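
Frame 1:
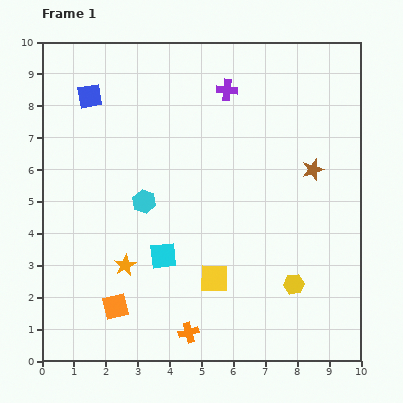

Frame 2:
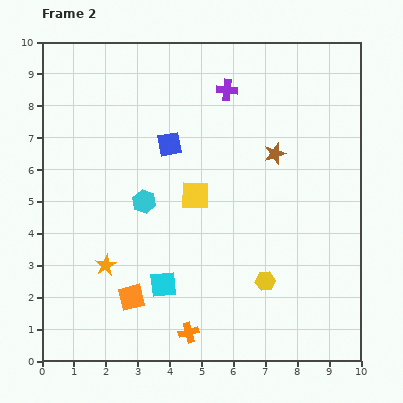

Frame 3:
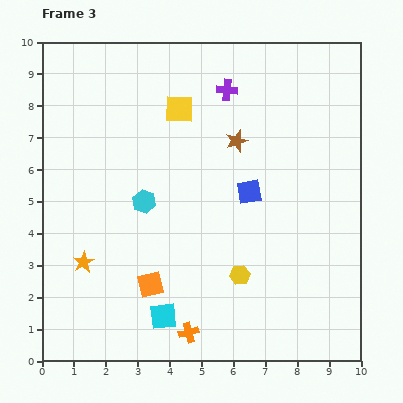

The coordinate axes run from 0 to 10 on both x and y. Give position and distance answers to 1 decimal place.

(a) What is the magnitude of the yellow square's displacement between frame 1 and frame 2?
2.7

The yellow square moved from (5.4, 2.6) to (4.8, 5.2), a distance of √(0.6² + 2.6²) ≈ 2.7.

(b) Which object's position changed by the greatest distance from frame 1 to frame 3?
the blue square

(moved 5.8; next 5.4)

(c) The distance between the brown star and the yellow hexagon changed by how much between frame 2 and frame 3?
+0.2

Distance in frame 2: 4.0. Distance in frame 3: 4.2.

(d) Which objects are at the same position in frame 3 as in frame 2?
the purple cross, the cyan hexagon, the orange cross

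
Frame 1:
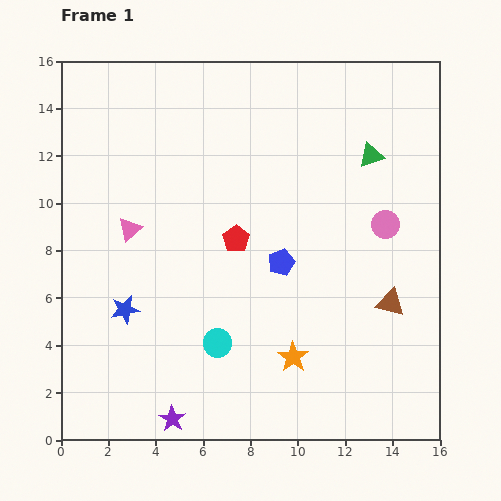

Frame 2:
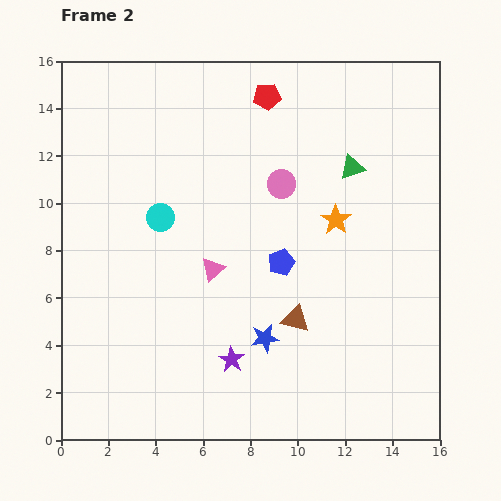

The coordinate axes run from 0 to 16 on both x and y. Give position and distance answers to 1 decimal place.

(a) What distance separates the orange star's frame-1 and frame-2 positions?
6.1

The orange star moved from (9.8, 3.5) to (11.6, 9.3), a distance of √(1.8² + 5.8²) ≈ 6.1.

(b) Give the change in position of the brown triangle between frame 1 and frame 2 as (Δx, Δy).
(-4.0, -0.7)

The brown triangle was at (13.9, 5.8) in frame 1 and (9.9, 5.1) in frame 2.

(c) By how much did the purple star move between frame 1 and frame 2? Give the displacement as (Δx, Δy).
(2.5, 2.5)

The purple star was at (4.7, 0.9) in frame 1 and (7.2, 3.4) in frame 2.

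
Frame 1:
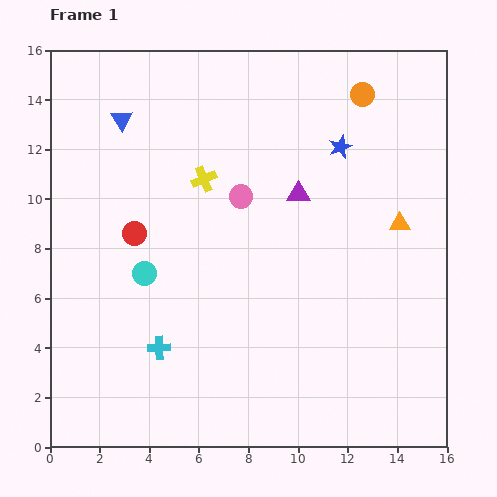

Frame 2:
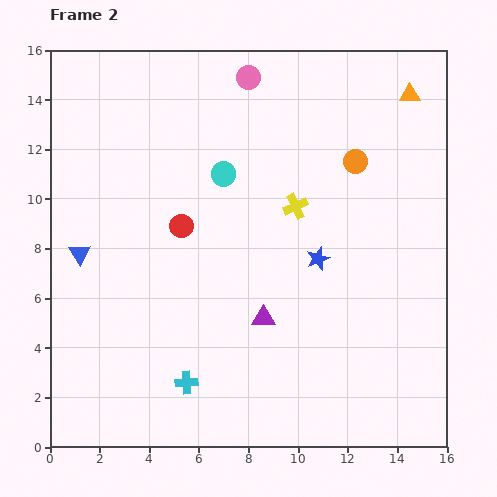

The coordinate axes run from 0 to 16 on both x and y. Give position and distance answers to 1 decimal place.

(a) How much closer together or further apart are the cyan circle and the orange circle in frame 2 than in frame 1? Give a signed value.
-6.1

Distance in frame 1: 11.4. Distance in frame 2: 5.3.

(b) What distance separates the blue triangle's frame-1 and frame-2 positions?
5.7

The blue triangle moved from (2.9, 13.2) to (1.2, 7.8), a distance of √(1.7² + 5.4²) ≈ 5.7.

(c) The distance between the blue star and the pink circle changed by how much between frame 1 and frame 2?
+3.3

Distance in frame 1: 4.5. Distance in frame 2: 7.8.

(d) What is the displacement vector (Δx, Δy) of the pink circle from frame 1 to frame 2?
(0.3, 4.8)

The pink circle was at (7.7, 10.1) in frame 1 and (8.0, 14.9) in frame 2.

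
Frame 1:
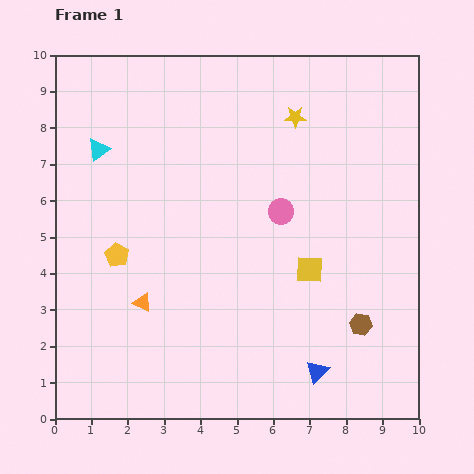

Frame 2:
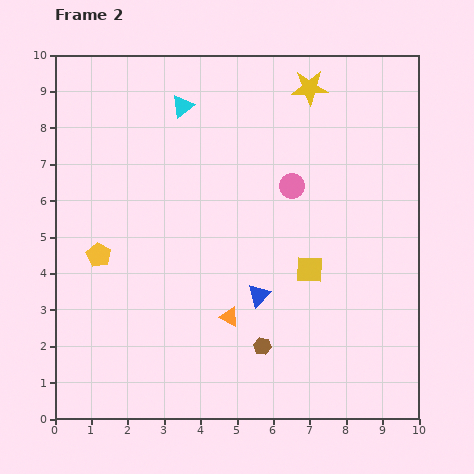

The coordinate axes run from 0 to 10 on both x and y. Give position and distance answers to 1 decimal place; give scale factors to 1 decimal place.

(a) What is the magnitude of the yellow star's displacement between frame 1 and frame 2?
0.9

The yellow star moved from (6.6, 8.3) to (7.0, 9.1), a distance of √(0.4² + 0.8²) ≈ 0.9.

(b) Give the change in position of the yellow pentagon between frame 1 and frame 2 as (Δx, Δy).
(-0.5, 0.0)

The yellow pentagon was at (1.7, 4.5) in frame 1 and (1.2, 4.5) in frame 2.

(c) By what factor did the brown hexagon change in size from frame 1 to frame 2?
0.8×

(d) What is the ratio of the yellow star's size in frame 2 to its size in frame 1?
1.7×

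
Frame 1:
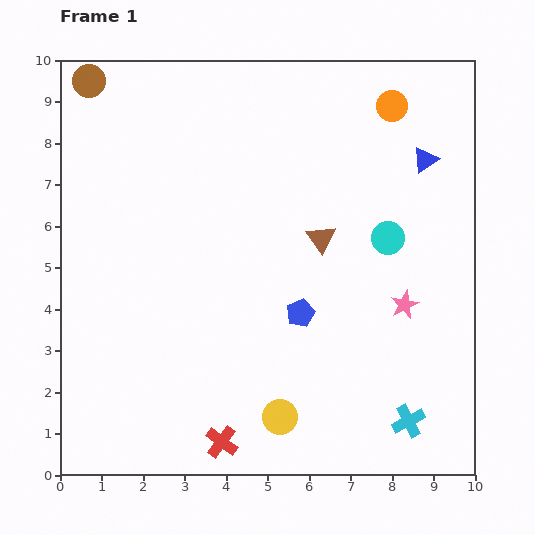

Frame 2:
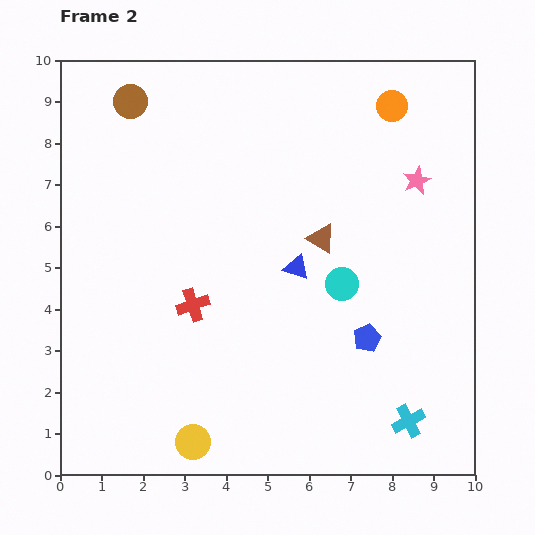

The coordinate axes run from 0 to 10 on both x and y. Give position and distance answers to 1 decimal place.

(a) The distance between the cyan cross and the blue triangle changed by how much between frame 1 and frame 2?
-1.7

Distance in frame 1: 6.3. Distance in frame 2: 4.6.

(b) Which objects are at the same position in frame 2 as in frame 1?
the cyan cross, the brown triangle, the orange circle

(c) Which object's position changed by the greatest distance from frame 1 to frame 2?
the blue triangle

(moved 4.0; next 3.4)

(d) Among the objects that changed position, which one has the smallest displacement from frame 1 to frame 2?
the brown circle

(moved 1.1)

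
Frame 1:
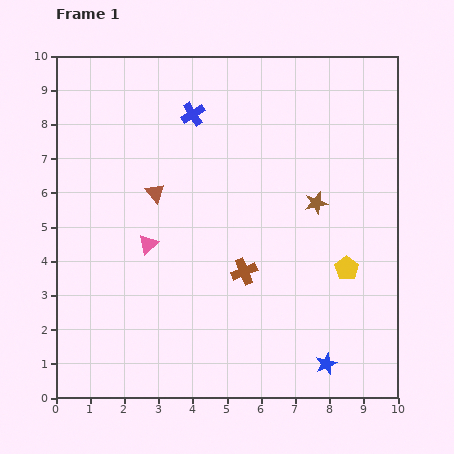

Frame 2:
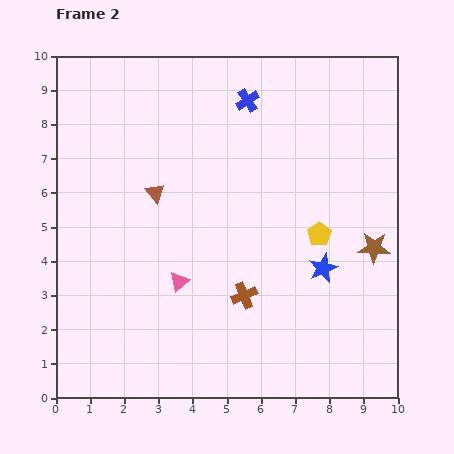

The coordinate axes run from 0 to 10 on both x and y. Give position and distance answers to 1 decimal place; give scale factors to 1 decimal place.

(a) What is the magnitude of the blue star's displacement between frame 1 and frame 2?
2.8

The blue star moved from (7.9, 1.0) to (7.8, 3.8), a distance of √(0.1² + 2.8²) ≈ 2.8.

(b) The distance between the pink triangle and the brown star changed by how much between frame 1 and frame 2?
+0.8

Distance in frame 1: 5.0. Distance in frame 2: 5.8.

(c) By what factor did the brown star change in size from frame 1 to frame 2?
1.4×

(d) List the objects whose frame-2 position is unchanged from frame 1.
the brown triangle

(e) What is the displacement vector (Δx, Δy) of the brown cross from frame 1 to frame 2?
(0.0, -0.7)

The brown cross was at (5.5, 3.7) in frame 1 and (5.5, 3.0) in frame 2.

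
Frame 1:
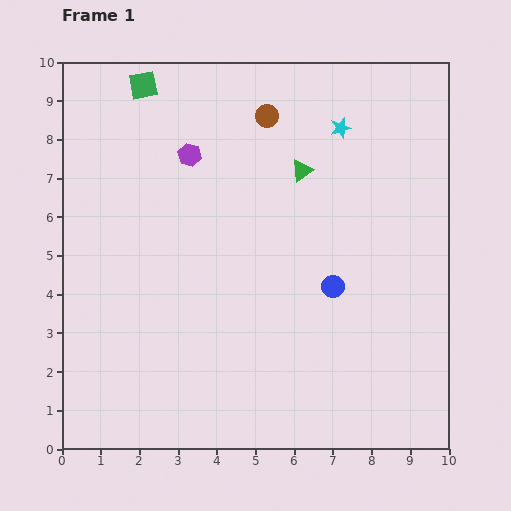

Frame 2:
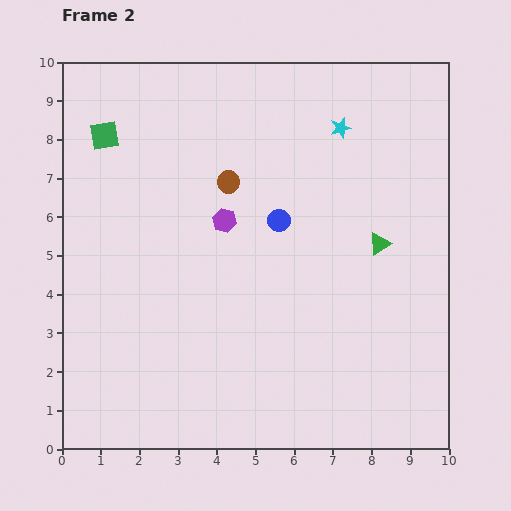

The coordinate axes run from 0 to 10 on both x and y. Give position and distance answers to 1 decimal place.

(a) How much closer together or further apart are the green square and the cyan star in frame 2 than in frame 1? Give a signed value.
+0.9

Distance in frame 1: 5.2. Distance in frame 2: 6.1.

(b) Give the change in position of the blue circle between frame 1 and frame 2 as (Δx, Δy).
(-1.4, 1.7)

The blue circle was at (7.0, 4.2) in frame 1 and (5.6, 5.9) in frame 2.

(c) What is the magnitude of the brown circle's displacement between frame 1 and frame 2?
2.0

The brown circle moved from (5.3, 8.6) to (4.3, 6.9), a distance of √(1.0² + 1.7²) ≈ 2.0.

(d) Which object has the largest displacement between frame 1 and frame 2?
the green triangle

(moved 2.8; next 2.2)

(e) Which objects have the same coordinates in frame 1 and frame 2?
the cyan star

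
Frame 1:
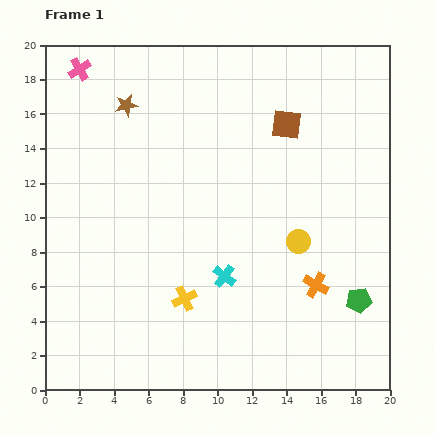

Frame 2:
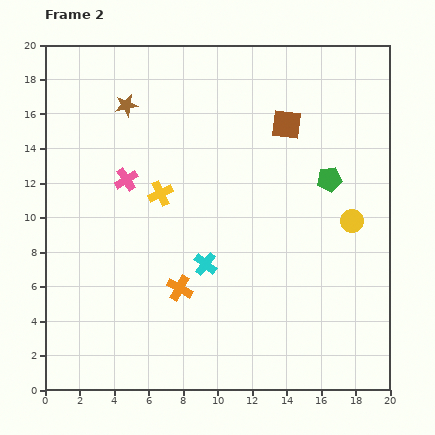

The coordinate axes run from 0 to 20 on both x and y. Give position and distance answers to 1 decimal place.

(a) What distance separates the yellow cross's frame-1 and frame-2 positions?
6.3

The yellow cross moved from (8.1, 5.3) to (6.7, 11.4), a distance of √(1.4² + 6.1²) ≈ 6.3.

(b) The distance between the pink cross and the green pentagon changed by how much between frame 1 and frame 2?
-9.2

Distance in frame 1: 21.0. Distance in frame 2: 11.8.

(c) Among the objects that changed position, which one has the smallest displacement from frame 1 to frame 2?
the cyan cross

(moved 1.3)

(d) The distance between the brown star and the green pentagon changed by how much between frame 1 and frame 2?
-5.0

Distance in frame 1: 17.6. Distance in frame 2: 12.6.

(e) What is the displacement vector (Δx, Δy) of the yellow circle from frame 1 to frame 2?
(3.1, 1.2)

The yellow circle was at (14.7, 8.6) in frame 1 and (17.8, 9.8) in frame 2.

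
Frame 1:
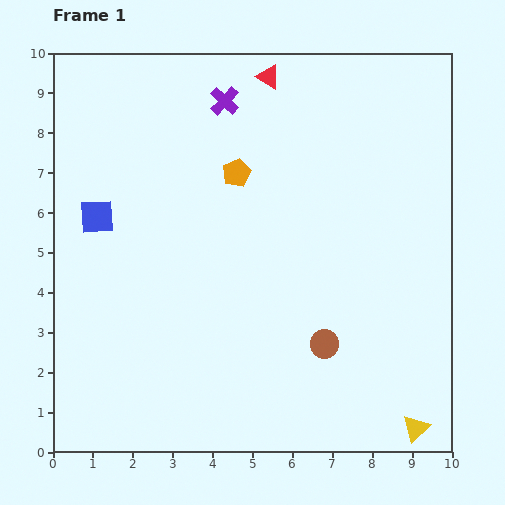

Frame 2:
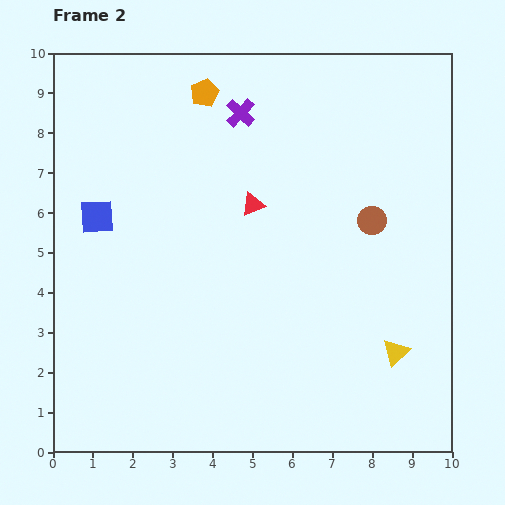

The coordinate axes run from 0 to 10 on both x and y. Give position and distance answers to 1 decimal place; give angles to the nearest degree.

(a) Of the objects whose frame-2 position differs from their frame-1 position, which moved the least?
the purple cross

(moved 0.5)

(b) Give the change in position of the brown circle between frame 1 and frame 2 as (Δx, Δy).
(1.2, 3.1)

The brown circle was at (6.8, 2.7) in frame 1 and (8.0, 5.8) in frame 2.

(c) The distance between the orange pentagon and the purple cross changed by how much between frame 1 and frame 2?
-0.8

Distance in frame 1: 1.8. Distance in frame 2: 1.0.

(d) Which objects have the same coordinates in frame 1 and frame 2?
the blue square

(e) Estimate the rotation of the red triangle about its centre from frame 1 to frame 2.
53° counter-clockwise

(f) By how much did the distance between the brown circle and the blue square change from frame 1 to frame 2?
+0.4

Distance in frame 1: 6.5. Distance in frame 2: 6.9.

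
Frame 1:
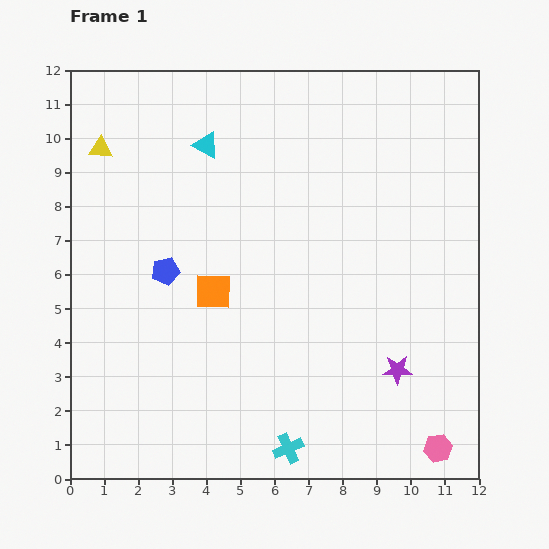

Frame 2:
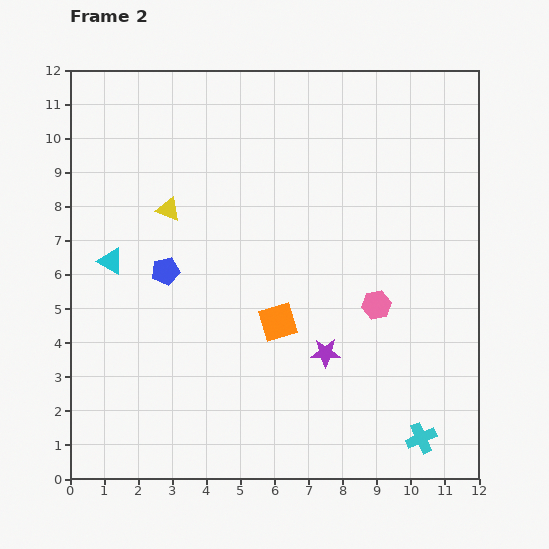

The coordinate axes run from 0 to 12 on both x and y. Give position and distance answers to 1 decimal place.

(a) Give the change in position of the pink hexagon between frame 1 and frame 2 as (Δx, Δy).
(-1.8, 4.2)

The pink hexagon was at (10.8, 0.9) in frame 1 and (9.0, 5.1) in frame 2.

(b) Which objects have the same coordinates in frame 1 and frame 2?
the blue pentagon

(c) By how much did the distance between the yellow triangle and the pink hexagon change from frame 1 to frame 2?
-6.5

Distance in frame 1: 13.2. Distance in frame 2: 6.7.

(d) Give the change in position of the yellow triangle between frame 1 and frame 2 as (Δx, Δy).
(2.0, -1.8)

The yellow triangle was at (0.9, 9.7) in frame 1 and (2.9, 7.9) in frame 2.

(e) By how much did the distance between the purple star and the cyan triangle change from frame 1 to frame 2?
-1.8

Distance in frame 1: 8.7. Distance in frame 2: 6.9.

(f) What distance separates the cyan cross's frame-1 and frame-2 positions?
3.9

The cyan cross moved from (6.4, 0.9) to (10.3, 1.2), a distance of √(3.9² + 0.3²) ≈ 3.9.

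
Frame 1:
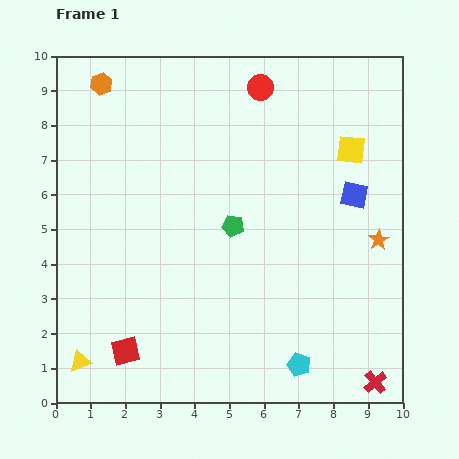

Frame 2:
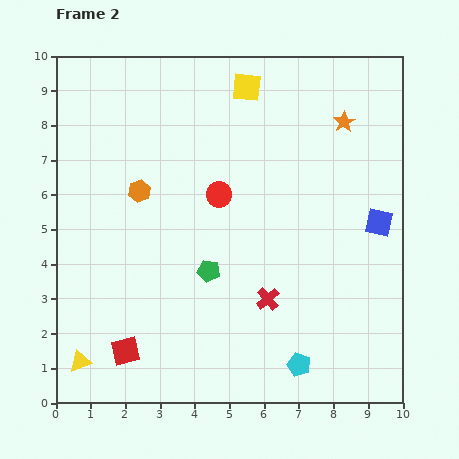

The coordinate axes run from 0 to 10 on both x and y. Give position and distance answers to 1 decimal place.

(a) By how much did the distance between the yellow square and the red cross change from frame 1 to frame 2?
-0.6

Distance in frame 1: 6.7. Distance in frame 2: 6.1.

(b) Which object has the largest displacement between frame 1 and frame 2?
the red cross

(moved 3.9; next 3.5)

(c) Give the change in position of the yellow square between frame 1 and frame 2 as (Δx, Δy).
(-3.0, 1.8)

The yellow square was at (8.5, 7.3) in frame 1 and (5.5, 9.1) in frame 2.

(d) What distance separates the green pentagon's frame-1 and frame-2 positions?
1.5

The green pentagon moved from (5.1, 5.1) to (4.4, 3.8), a distance of √(0.7² + 1.3²) ≈ 1.5.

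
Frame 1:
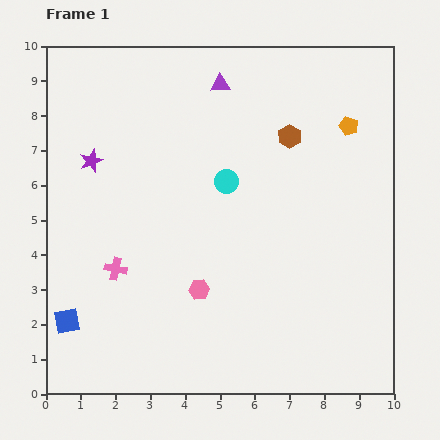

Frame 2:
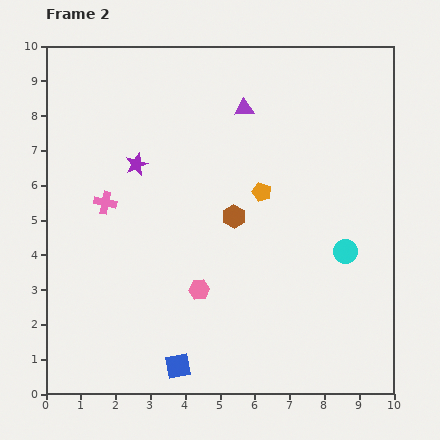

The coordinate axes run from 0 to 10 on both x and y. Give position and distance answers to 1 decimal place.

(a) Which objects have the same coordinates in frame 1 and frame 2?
the pink hexagon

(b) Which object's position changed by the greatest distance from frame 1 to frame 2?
the cyan circle

(moved 3.9; next 3.5)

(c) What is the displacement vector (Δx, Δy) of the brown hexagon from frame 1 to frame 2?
(-1.6, -2.3)

The brown hexagon was at (7.0, 7.4) in frame 1 and (5.4, 5.1) in frame 2.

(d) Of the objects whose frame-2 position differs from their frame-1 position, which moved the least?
the purple triangle

(moved 1.0)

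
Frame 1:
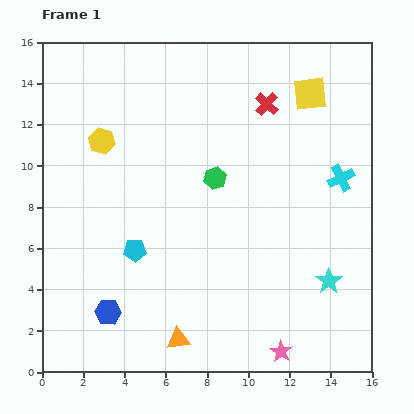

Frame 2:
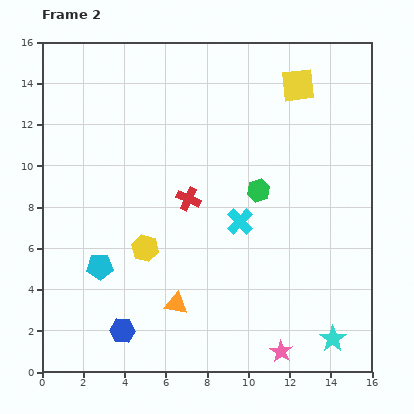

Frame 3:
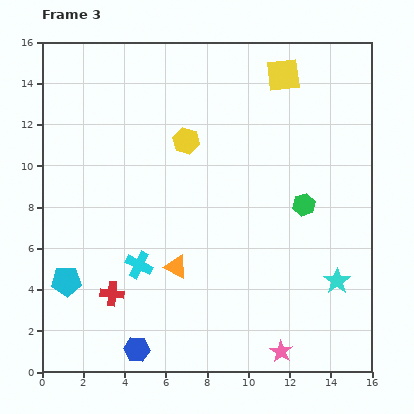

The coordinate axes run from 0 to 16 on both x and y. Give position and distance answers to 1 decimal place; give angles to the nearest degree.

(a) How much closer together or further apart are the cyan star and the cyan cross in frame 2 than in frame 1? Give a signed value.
+2.3

Distance in frame 1: 5.0. Distance in frame 2: 7.3.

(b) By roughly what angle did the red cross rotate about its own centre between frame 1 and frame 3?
37° counter-clockwise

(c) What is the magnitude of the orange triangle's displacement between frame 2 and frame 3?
1.8

The orange triangle moved from (6.5, 3.3) to (6.5, 5.1), a distance of √(0.0² + 1.8²) ≈ 1.8.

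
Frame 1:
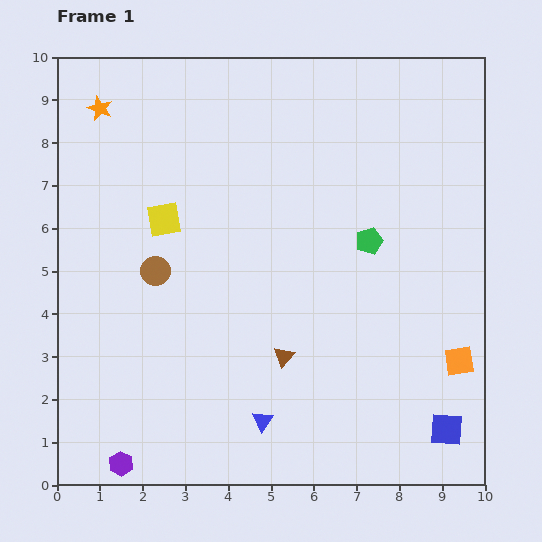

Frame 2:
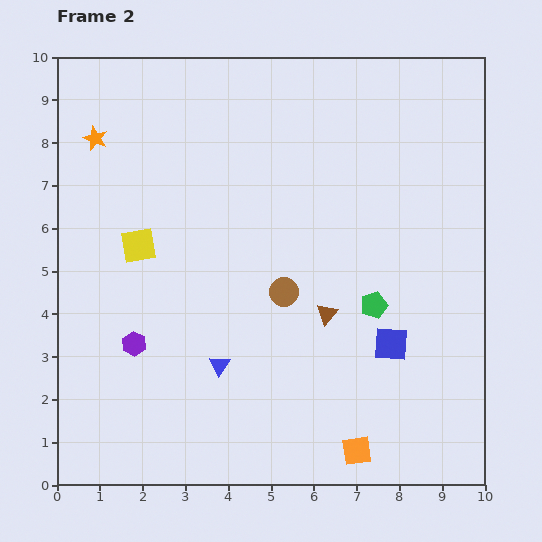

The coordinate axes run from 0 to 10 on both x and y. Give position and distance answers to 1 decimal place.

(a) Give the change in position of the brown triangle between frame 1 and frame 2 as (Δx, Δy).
(1.0, 1.0)

The brown triangle was at (5.3, 3.0) in frame 1 and (6.3, 4.0) in frame 2.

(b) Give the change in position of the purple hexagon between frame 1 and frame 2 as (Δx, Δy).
(0.3, 2.8)

The purple hexagon was at (1.5, 0.5) in frame 1 and (1.8, 3.3) in frame 2.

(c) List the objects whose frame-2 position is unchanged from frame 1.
none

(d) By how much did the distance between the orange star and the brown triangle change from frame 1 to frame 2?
-0.4

Distance in frame 1: 7.2. Distance in frame 2: 6.8.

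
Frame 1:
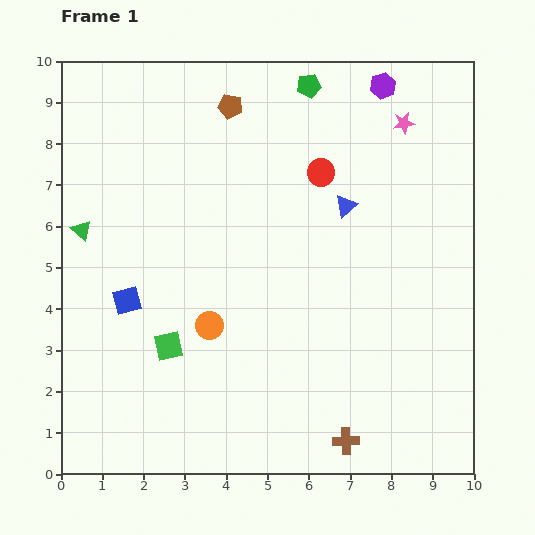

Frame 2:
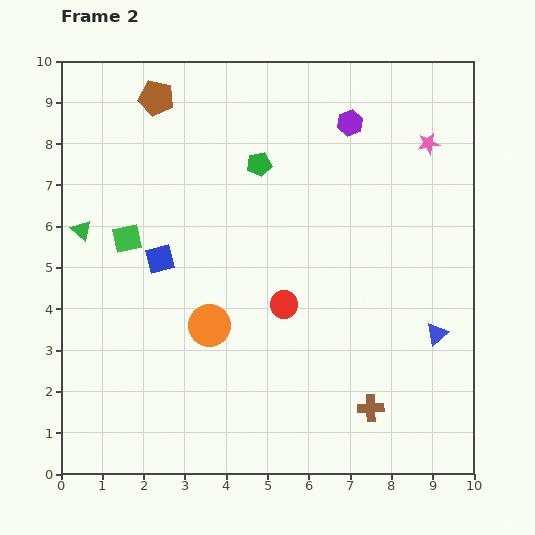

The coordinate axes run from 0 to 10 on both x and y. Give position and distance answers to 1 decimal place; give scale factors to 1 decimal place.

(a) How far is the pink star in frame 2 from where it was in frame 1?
0.8

The pink star moved from (8.3, 8.5) to (8.9, 8.0), a distance of √(0.6² + 0.5²) ≈ 0.8.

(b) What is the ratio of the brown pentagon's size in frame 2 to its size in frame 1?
1.4×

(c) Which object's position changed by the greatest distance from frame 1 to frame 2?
the blue triangle

(moved 3.8; next 3.3)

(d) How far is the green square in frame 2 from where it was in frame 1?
2.8

The green square moved from (2.6, 3.1) to (1.6, 5.7), a distance of √(1.0² + 2.6²) ≈ 2.8.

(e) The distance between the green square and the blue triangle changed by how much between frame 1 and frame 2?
+2.3

Distance in frame 1: 5.5. Distance in frame 2: 7.8.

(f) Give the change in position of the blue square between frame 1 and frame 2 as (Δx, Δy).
(0.8, 1.0)

The blue square was at (1.6, 4.2) in frame 1 and (2.4, 5.2) in frame 2.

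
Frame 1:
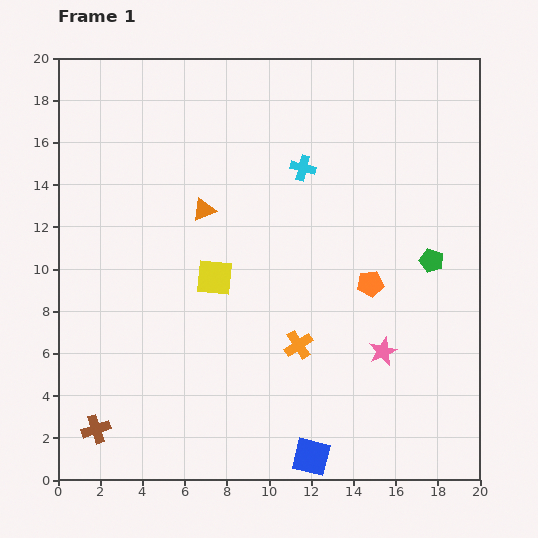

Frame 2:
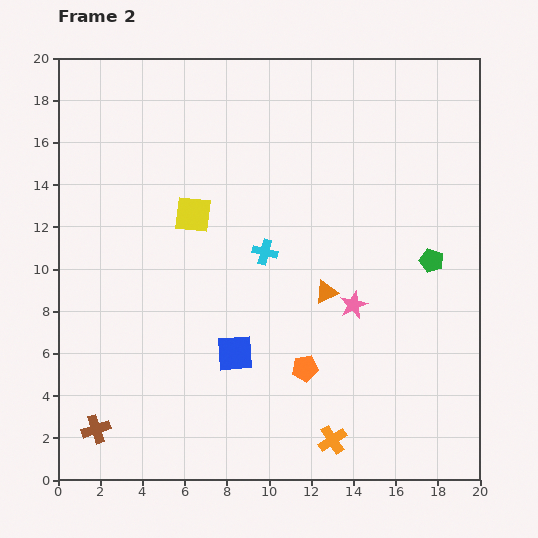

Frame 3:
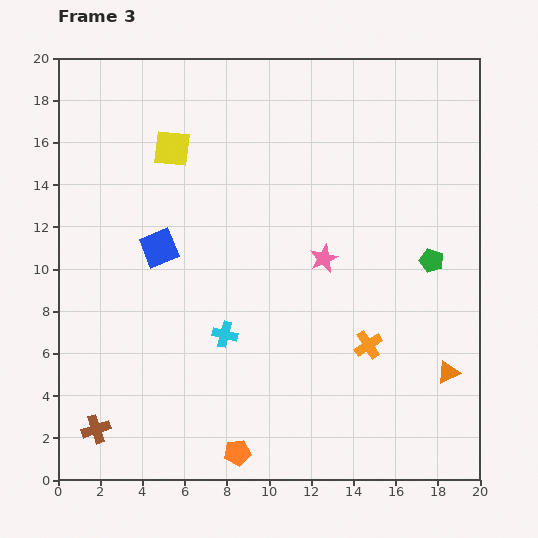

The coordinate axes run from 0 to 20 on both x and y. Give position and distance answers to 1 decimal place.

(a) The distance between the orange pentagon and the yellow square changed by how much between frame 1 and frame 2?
+1.6

Distance in frame 1: 7.4. Distance in frame 2: 9.0.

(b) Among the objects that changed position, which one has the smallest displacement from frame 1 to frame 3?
the orange cross

(moved 3.3)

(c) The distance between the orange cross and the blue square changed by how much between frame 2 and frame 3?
+4.7

Distance in frame 2: 6.2. Distance in frame 3: 10.9.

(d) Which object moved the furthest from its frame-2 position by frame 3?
the orange triangle

(moved 6.9; next 6.2)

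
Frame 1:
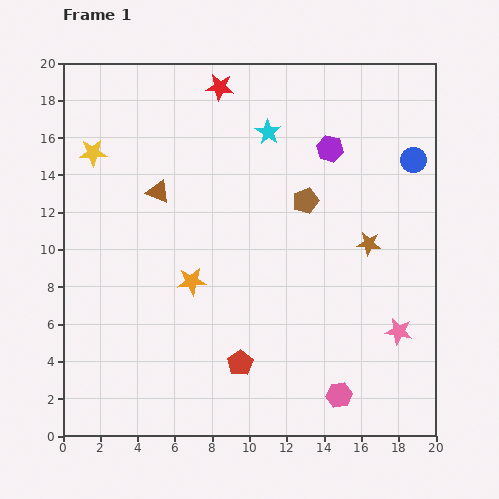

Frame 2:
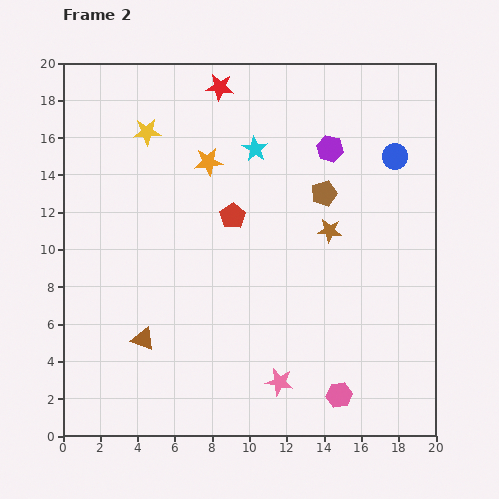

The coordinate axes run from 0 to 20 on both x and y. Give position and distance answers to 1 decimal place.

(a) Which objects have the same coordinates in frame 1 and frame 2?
the pink hexagon, the red star, the purple hexagon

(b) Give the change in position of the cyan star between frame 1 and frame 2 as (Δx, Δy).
(-0.7, -0.9)

The cyan star was at (11.0, 16.3) in frame 1 and (10.3, 15.4) in frame 2.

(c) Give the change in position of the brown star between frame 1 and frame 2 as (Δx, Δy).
(-2.1, 0.7)

The brown star was at (16.4, 10.3) in frame 1 and (14.3, 11.0) in frame 2.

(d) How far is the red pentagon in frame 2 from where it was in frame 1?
7.9

The red pentagon moved from (9.5, 3.9) to (9.1, 11.8), a distance of √(0.4² + 7.9²) ≈ 7.9.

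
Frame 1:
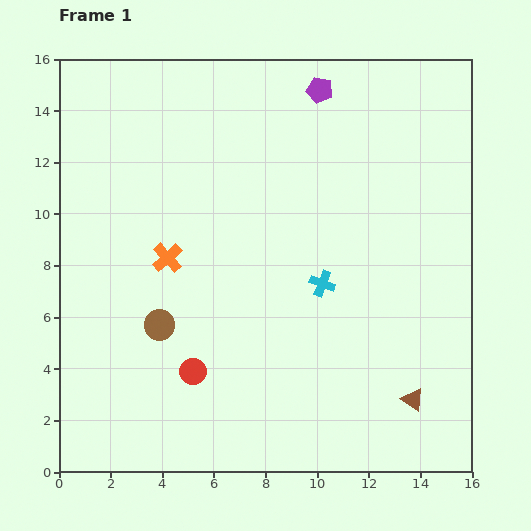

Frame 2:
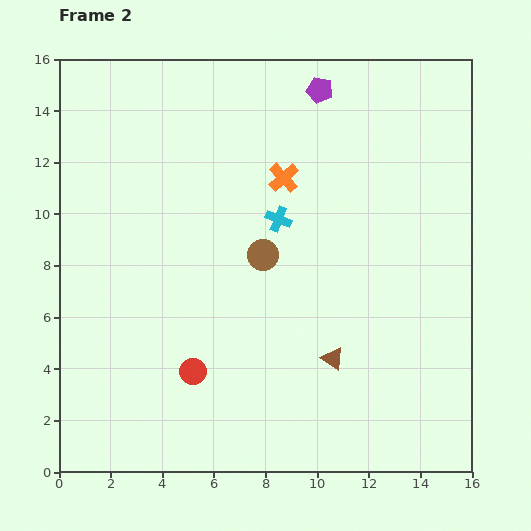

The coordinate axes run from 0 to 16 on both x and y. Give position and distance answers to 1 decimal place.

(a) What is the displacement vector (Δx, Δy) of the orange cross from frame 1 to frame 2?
(4.5, 3.1)

The orange cross was at (4.2, 8.3) in frame 1 and (8.7, 11.4) in frame 2.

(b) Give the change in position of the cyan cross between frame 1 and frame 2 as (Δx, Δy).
(-1.7, 2.5)

The cyan cross was at (10.2, 7.3) in frame 1 and (8.5, 9.8) in frame 2.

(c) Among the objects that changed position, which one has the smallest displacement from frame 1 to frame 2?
the cyan cross

(moved 3.0)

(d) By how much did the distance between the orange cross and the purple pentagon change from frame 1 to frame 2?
-5.1

Distance in frame 1: 8.8. Distance in frame 2: 3.7.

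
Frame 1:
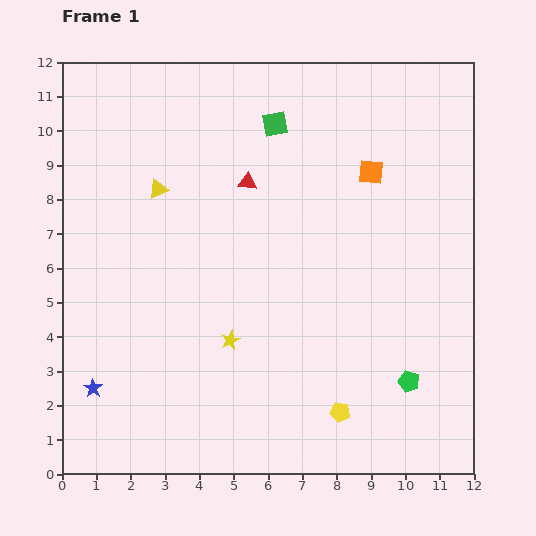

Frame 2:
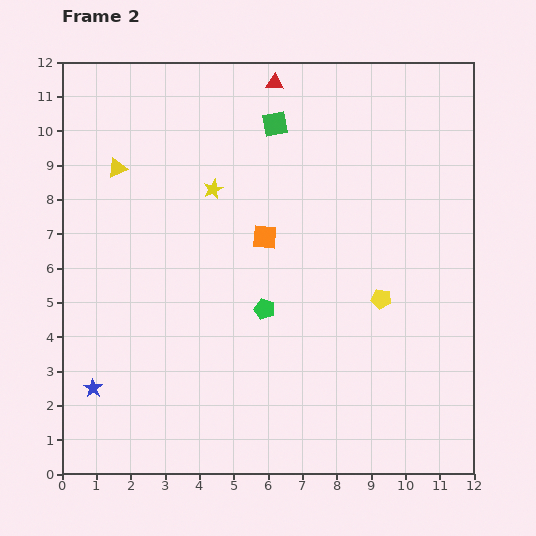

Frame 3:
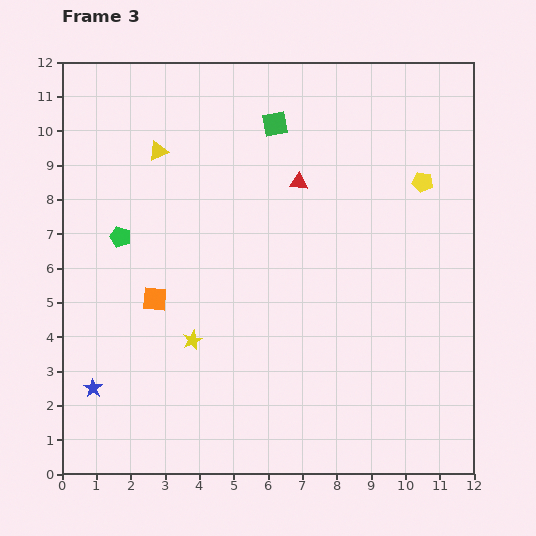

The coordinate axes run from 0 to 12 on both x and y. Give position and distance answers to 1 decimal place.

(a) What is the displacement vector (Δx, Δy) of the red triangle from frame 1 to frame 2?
(0.8, 2.9)

The red triangle was at (5.4, 8.5) in frame 1 and (6.2, 11.4) in frame 2.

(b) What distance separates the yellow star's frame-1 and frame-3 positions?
1.1

The yellow star moved from (4.9, 3.9) to (3.8, 3.9), a distance of √(1.1² + 0.0²) ≈ 1.1.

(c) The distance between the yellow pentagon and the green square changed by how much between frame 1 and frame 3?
-4.0

Distance in frame 1: 8.6. Distance in frame 3: 4.6.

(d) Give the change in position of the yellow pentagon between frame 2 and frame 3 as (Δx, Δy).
(1.2, 3.4)

The yellow pentagon was at (9.3, 5.1) in frame 2 and (10.5, 8.5) in frame 3.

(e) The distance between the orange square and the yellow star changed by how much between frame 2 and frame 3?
-0.5

Distance in frame 2: 2.1. Distance in frame 3: 1.6.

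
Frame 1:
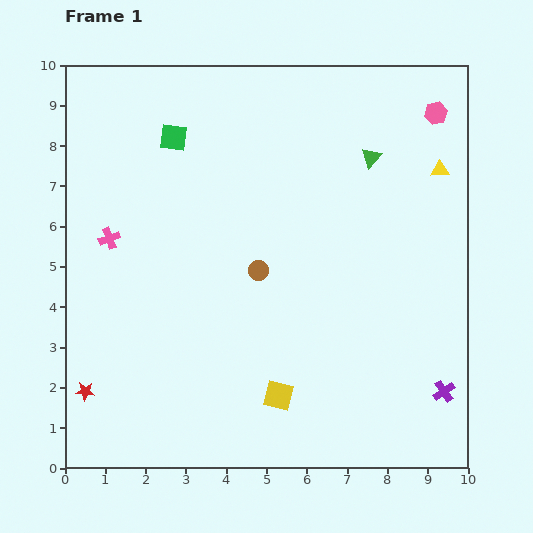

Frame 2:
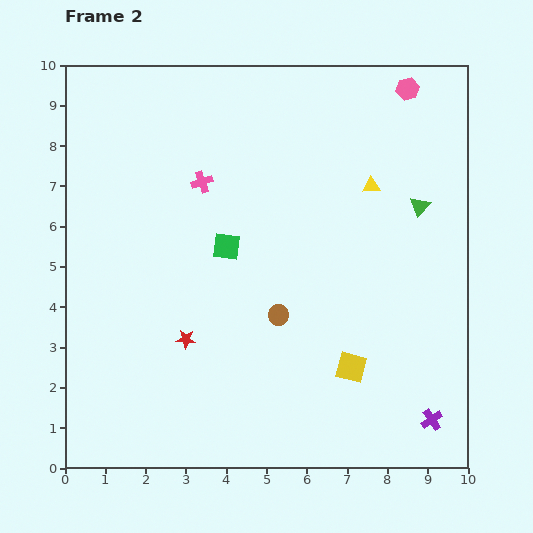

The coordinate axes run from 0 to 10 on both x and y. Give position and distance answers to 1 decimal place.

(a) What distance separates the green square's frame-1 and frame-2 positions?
3.0

The green square moved from (2.7, 8.2) to (4.0, 5.5), a distance of √(1.3² + 2.7²) ≈ 3.0.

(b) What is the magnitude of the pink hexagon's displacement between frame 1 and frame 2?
0.9

The pink hexagon moved from (9.2, 8.8) to (8.5, 9.4), a distance of √(0.7² + 0.6²) ≈ 0.9.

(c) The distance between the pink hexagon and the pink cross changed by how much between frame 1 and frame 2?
-3.1

Distance in frame 1: 8.7. Distance in frame 2: 5.6.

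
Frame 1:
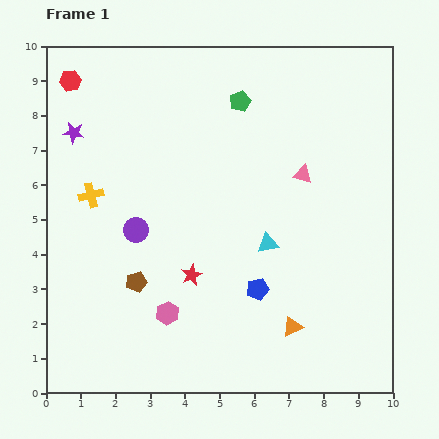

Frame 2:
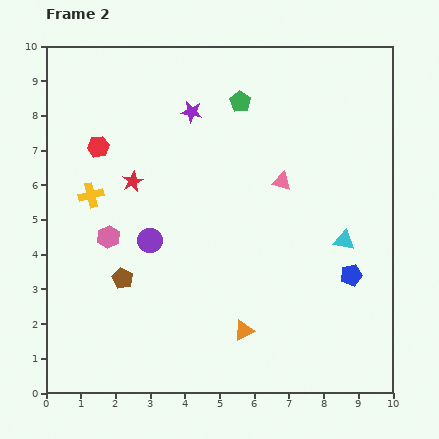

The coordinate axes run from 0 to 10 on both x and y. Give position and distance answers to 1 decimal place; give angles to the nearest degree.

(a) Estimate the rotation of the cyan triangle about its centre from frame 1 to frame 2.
22° clockwise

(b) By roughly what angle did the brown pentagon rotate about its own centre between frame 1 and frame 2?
30° counter-clockwise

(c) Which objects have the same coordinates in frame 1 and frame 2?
the green pentagon, the yellow cross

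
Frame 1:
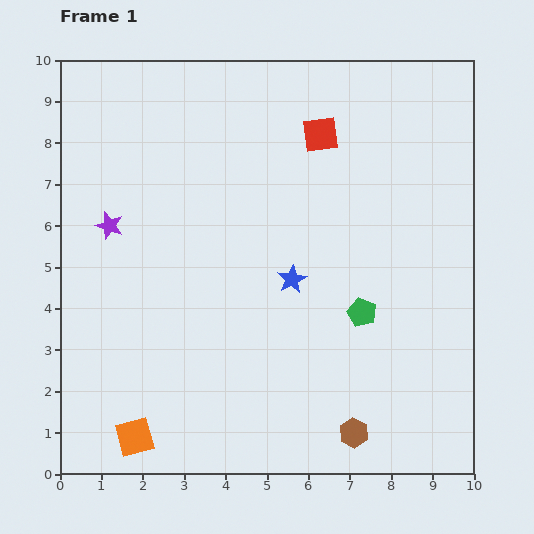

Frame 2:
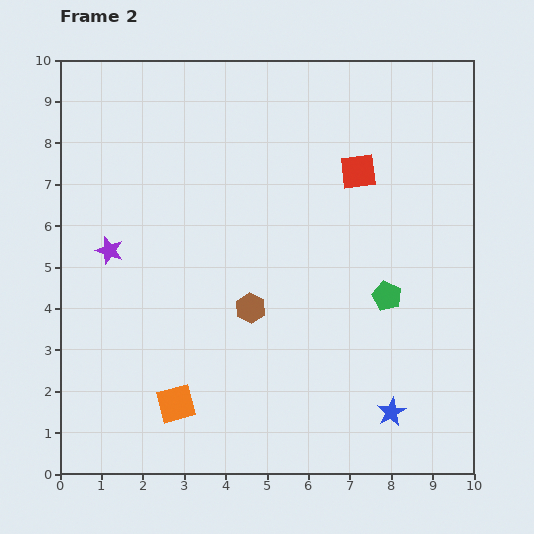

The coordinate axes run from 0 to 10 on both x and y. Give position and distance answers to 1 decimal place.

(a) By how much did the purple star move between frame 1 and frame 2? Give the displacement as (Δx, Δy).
(0.0, -0.6)

The purple star was at (1.2, 6.0) in frame 1 and (1.2, 5.4) in frame 2.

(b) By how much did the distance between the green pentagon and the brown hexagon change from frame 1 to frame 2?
+0.4

Distance in frame 1: 2.9. Distance in frame 2: 3.3.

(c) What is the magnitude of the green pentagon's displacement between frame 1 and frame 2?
0.7

The green pentagon moved from (7.3, 3.9) to (7.9, 4.3), a distance of √(0.6² + 0.4²) ≈ 0.7.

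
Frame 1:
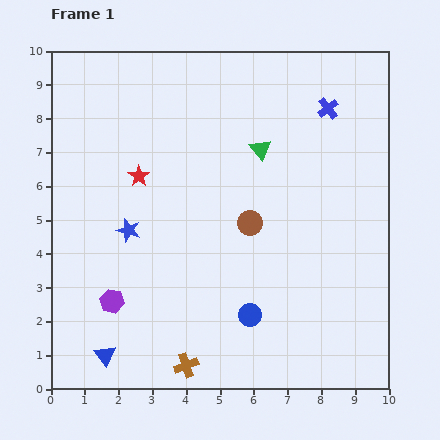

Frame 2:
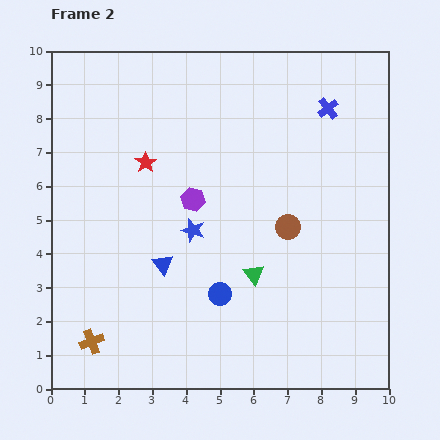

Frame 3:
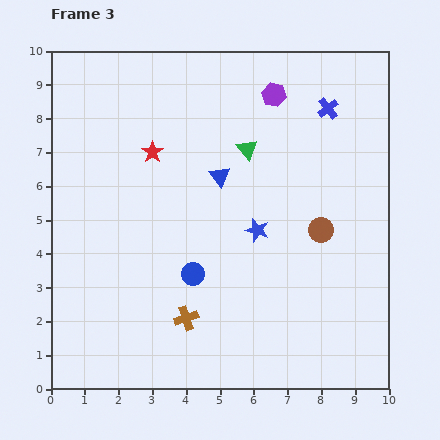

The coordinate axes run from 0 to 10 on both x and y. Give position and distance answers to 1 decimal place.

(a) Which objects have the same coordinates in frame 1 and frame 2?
the blue cross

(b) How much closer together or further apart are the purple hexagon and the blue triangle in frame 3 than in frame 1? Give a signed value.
+1.3

Distance in frame 1: 1.6. Distance in frame 3: 2.9.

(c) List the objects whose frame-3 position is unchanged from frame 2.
the blue cross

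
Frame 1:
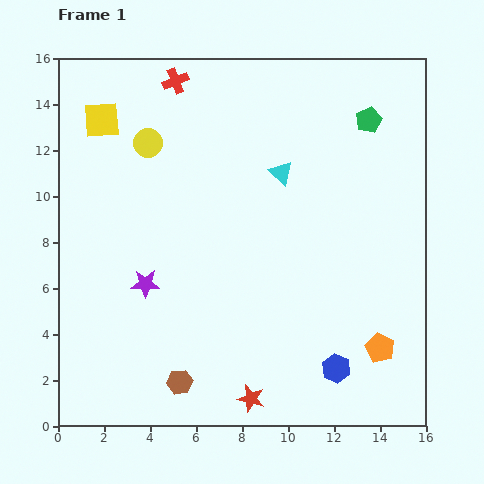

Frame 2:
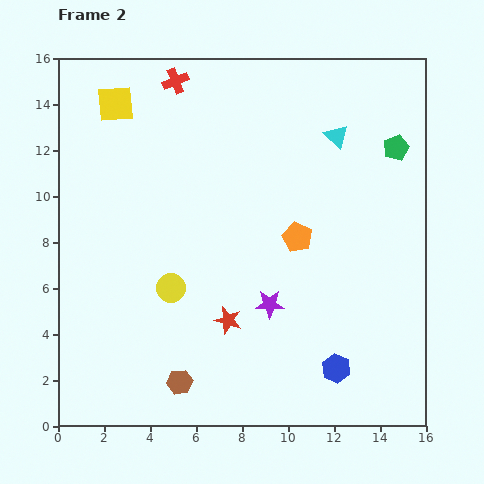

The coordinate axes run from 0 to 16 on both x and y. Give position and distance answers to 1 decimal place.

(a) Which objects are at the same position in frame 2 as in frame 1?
the red cross, the blue hexagon, the brown hexagon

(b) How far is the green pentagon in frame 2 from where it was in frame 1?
1.7

The green pentagon moved from (13.5, 13.3) to (14.7, 12.1), a distance of √(1.2² + 1.2²) ≈ 1.7.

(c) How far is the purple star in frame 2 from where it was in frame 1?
5.5

The purple star moved from (3.8, 6.2) to (9.2, 5.3), a distance of √(5.4² + 0.9²) ≈ 5.5.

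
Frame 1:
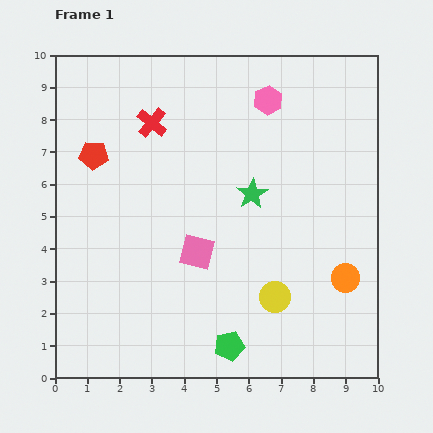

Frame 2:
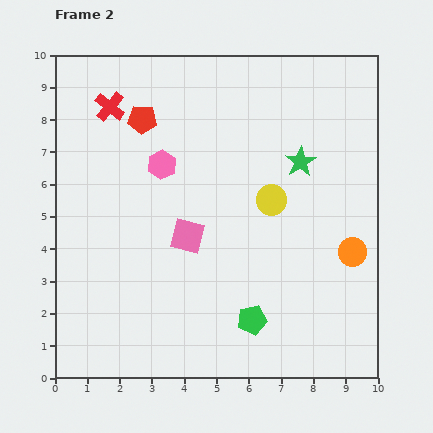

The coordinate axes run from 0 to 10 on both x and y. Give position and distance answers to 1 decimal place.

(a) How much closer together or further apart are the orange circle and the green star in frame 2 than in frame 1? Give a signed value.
-0.7

Distance in frame 1: 3.9. Distance in frame 2: 3.2.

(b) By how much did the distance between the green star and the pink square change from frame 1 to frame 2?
+1.7

Distance in frame 1: 2.5. Distance in frame 2: 4.2.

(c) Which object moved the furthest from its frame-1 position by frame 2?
the pink hexagon

(moved 3.9; next 3.0)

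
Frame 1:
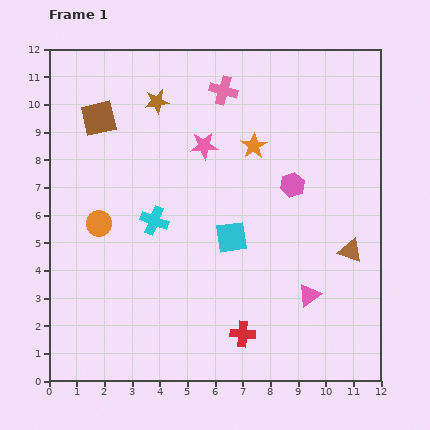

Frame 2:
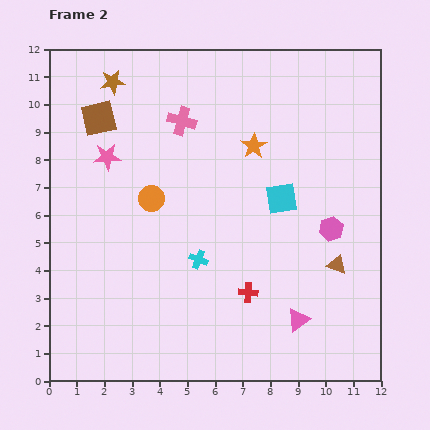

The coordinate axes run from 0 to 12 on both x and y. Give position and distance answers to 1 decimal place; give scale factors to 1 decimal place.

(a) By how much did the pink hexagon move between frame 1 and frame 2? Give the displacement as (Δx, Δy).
(1.4, -1.6)

The pink hexagon was at (8.8, 7.1) in frame 1 and (10.2, 5.5) in frame 2.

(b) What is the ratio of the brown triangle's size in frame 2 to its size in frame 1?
0.8×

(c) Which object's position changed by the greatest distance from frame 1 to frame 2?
the pink star

(moved 3.5; next 2.3)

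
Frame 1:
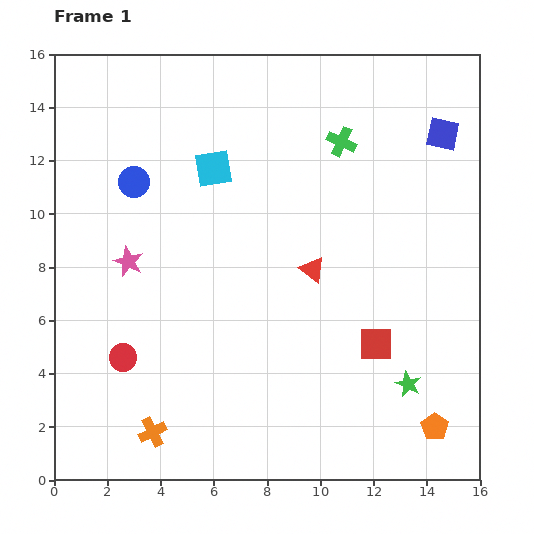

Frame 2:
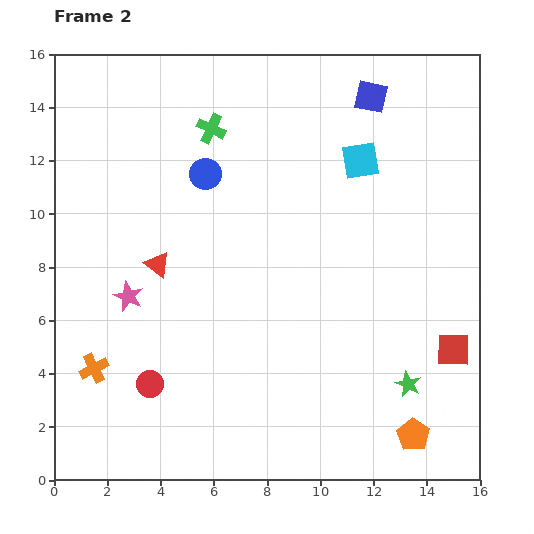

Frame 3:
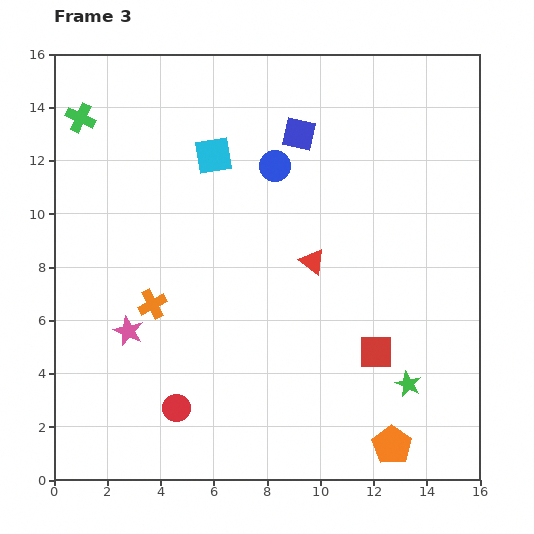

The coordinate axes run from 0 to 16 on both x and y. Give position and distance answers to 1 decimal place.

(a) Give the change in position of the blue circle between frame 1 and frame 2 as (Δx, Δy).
(2.7, 0.3)

The blue circle was at (3.0, 11.2) in frame 1 and (5.7, 11.5) in frame 2.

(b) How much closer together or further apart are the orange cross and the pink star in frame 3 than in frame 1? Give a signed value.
-5.2

Distance in frame 1: 6.5. Distance in frame 3: 1.3.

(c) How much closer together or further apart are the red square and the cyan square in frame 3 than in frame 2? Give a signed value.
+1.7

Distance in frame 2: 7.9. Distance in frame 3: 9.6.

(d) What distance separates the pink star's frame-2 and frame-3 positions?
1.3

The pink star moved from (2.8, 6.9) to (2.8, 5.6), a distance of √(0.0² + 1.3²) ≈ 1.3.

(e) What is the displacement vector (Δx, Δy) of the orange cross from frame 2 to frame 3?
(2.2, 2.4)

The orange cross was at (1.5, 4.2) in frame 2 and (3.7, 6.6) in frame 3.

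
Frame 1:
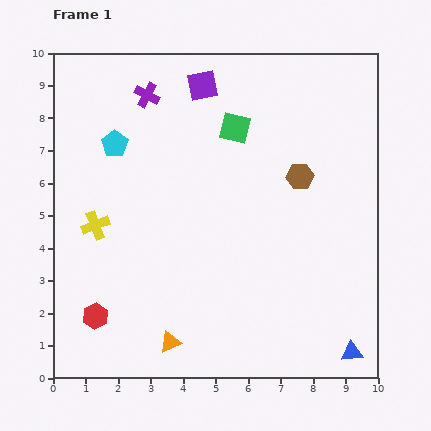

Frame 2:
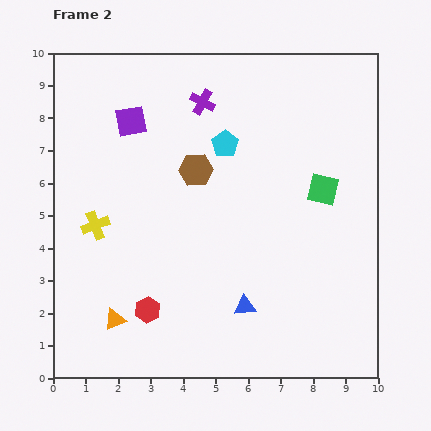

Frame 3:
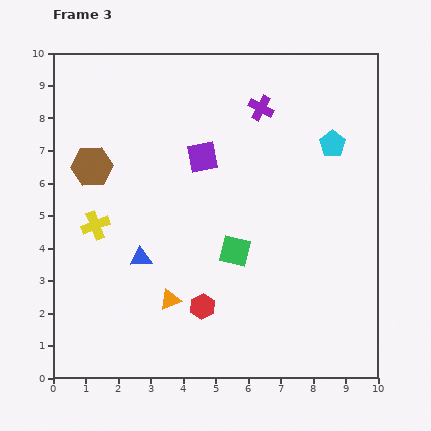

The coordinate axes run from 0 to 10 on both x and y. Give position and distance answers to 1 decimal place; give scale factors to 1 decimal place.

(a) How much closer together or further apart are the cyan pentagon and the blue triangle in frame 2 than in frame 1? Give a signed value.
-4.7

Distance in frame 1: 9.7. Distance in frame 2: 5.0.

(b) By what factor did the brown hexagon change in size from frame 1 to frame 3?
1.5×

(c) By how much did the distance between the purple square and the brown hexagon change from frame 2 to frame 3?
+0.9

Distance in frame 2: 2.5. Distance in frame 3: 3.4.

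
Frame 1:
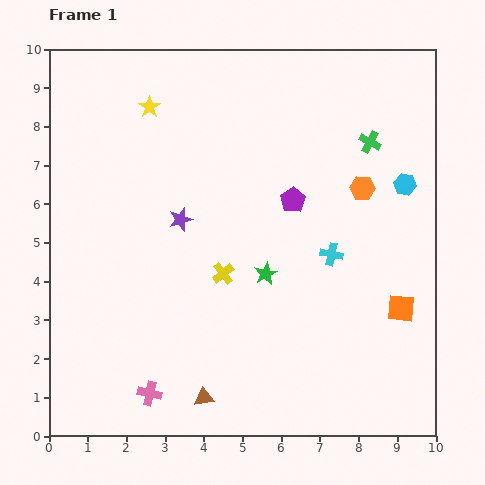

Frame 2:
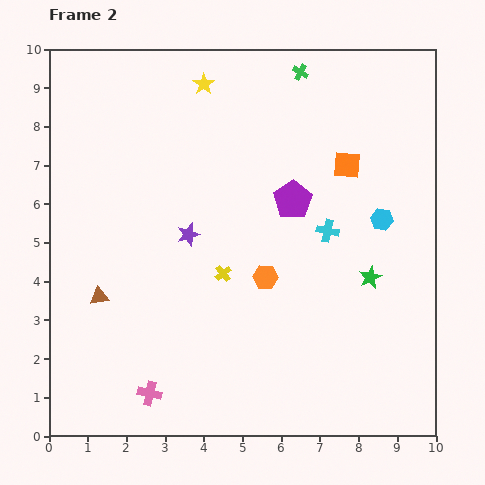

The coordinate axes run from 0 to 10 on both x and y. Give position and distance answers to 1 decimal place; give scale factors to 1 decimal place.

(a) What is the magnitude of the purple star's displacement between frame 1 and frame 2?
0.4

The purple star moved from (3.4, 5.6) to (3.6, 5.2), a distance of √(0.2² + 0.4²) ≈ 0.4.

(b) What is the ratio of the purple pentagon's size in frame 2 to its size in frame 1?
1.5×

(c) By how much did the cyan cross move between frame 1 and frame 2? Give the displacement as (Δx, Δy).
(-0.1, 0.6)

The cyan cross was at (7.3, 4.7) in frame 1 and (7.2, 5.3) in frame 2.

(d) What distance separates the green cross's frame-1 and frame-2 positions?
2.5

The green cross moved from (8.3, 7.6) to (6.5, 9.4), a distance of √(1.8² + 1.8²) ≈ 2.5.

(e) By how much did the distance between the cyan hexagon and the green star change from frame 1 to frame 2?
-2.8

Distance in frame 1: 4.3. Distance in frame 2: 1.5.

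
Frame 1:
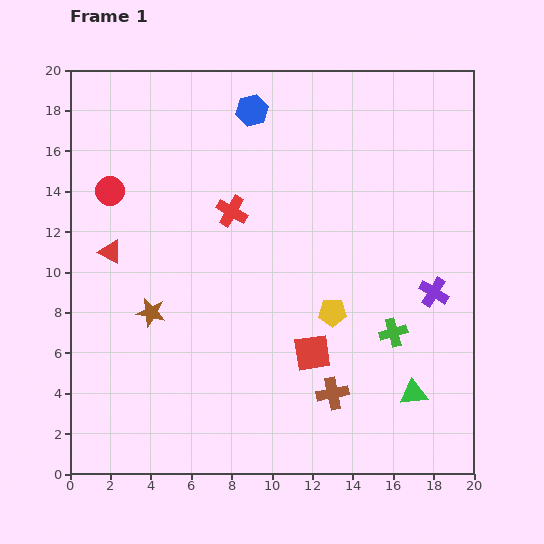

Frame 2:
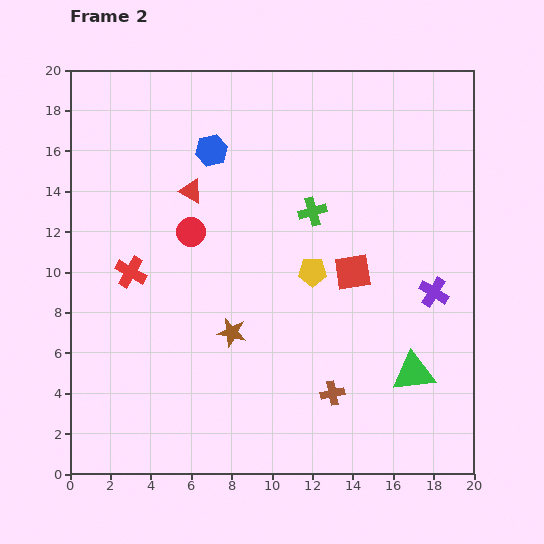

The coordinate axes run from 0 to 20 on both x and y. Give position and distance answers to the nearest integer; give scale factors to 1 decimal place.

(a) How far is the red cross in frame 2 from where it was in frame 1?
6

The red cross moved from (8, 13) to (3, 10), a distance of √(5² + 3²) ≈ 6.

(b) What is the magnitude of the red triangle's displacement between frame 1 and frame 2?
5

The red triangle moved from (2, 11) to (6, 14), a distance of √(4² + 3²) ≈ 5.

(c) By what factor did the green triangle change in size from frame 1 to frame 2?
1.6×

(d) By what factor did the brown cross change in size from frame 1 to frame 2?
0.7×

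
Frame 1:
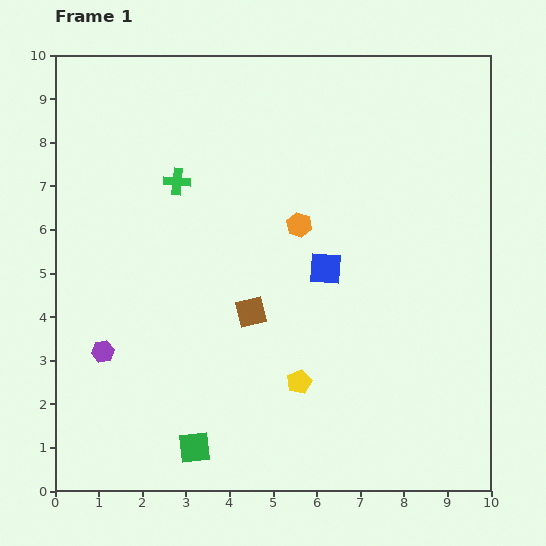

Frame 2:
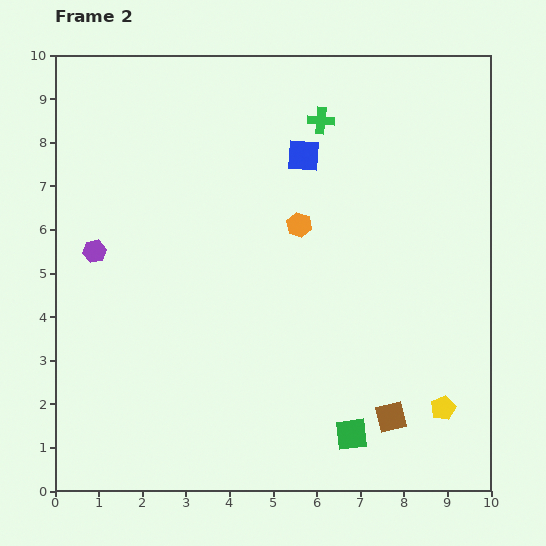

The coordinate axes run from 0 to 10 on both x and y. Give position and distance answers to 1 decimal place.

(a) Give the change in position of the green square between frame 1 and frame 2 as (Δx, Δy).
(3.6, 0.3)

The green square was at (3.2, 1.0) in frame 1 and (6.8, 1.3) in frame 2.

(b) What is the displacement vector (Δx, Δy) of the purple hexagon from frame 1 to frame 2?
(-0.2, 2.3)

The purple hexagon was at (1.1, 3.2) in frame 1 and (0.9, 5.5) in frame 2.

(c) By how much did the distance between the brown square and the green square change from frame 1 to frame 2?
-2.4

Distance in frame 1: 3.4. Distance in frame 2: 1.0.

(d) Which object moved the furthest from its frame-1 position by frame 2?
the brown square

(moved 4.0; next 3.6)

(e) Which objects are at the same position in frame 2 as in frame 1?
the orange hexagon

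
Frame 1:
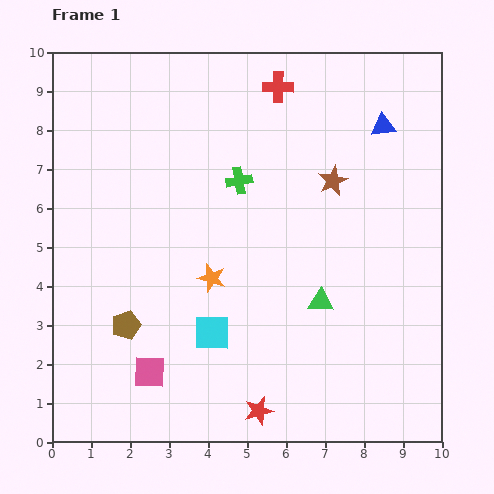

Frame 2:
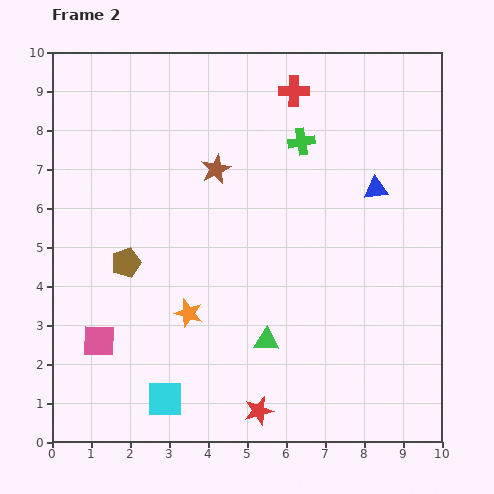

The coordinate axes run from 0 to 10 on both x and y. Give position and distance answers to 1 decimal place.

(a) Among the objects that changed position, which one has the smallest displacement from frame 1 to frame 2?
the red cross

(moved 0.4)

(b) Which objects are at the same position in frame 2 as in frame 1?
the red star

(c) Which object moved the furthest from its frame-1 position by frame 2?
the brown star

(moved 3.0; next 2.1)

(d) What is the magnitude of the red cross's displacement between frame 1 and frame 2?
0.4

The red cross moved from (5.8, 9.1) to (6.2, 9.0), a distance of √(0.4² + 0.1²) ≈ 0.4.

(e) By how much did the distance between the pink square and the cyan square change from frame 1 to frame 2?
+0.4

Distance in frame 1: 1.9. Distance in frame 2: 2.3.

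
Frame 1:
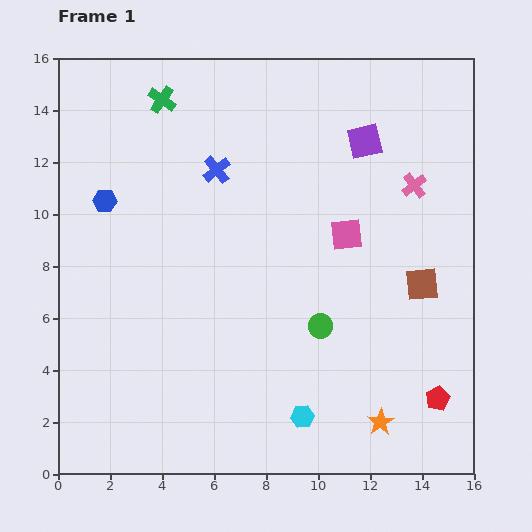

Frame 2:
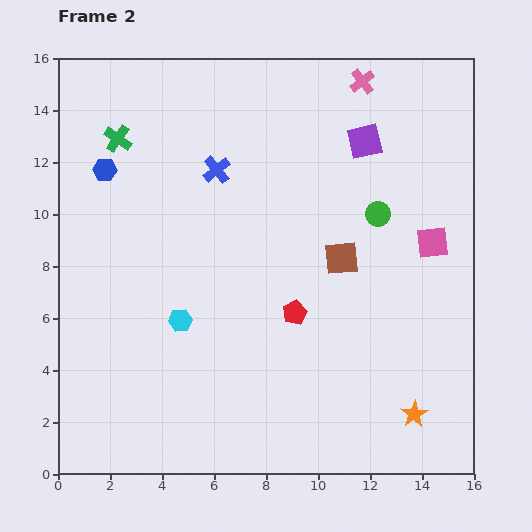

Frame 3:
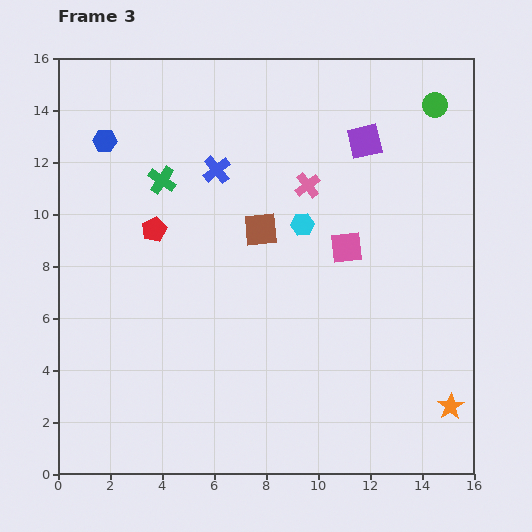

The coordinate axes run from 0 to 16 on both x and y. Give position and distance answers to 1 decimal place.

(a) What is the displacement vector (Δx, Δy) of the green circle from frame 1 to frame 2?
(2.2, 4.3)

The green circle was at (10.1, 5.7) in frame 1 and (12.3, 10.0) in frame 2.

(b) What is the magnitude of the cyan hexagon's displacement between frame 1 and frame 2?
6.0

The cyan hexagon moved from (9.4, 2.2) to (4.7, 5.9), a distance of √(4.7² + 3.7²) ≈ 6.0.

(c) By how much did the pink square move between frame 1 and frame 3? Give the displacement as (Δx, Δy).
(0.0, -0.5)

The pink square was at (11.1, 9.2) in frame 1 and (11.1, 8.7) in frame 3.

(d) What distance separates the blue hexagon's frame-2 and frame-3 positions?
1.1

The blue hexagon moved from (1.8, 11.7) to (1.8, 12.8), a distance of √(0.0² + 1.1²) ≈ 1.1.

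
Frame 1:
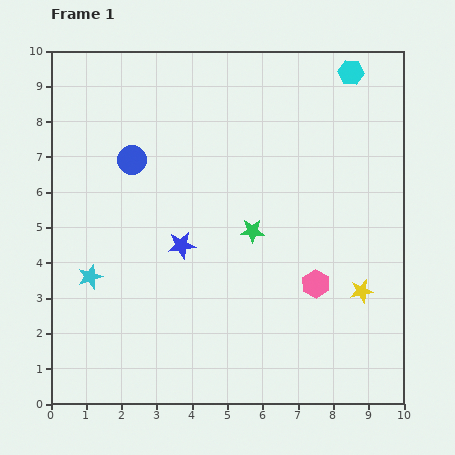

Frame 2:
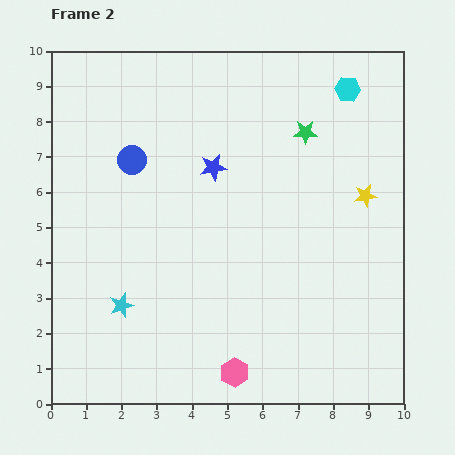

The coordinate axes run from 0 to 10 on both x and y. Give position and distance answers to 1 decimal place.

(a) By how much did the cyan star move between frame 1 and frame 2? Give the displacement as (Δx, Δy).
(0.9, -0.8)

The cyan star was at (1.1, 3.6) in frame 1 and (2.0, 2.8) in frame 2.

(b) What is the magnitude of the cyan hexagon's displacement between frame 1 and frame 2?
0.5

The cyan hexagon moved from (8.5, 9.4) to (8.4, 8.9), a distance of √(0.1² + 0.5²) ≈ 0.5.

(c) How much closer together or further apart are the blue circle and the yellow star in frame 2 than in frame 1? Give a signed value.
-0.8

Distance in frame 1: 7.5. Distance in frame 2: 6.7.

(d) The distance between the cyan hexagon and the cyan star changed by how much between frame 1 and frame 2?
-0.6

Distance in frame 1: 9.4. Distance in frame 2: 8.8.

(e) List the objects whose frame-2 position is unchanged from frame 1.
the blue circle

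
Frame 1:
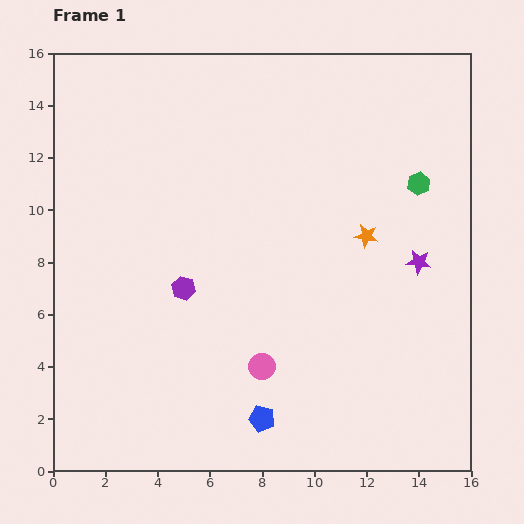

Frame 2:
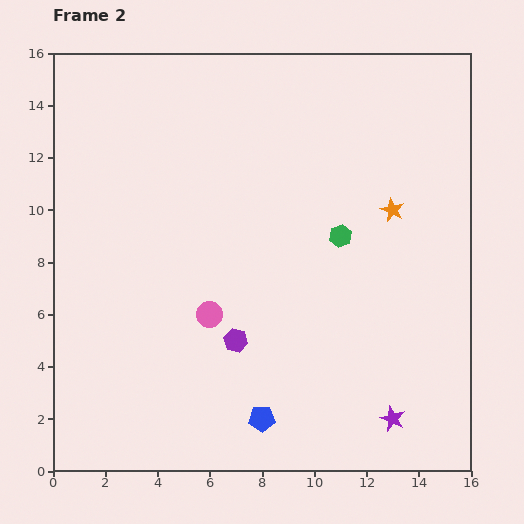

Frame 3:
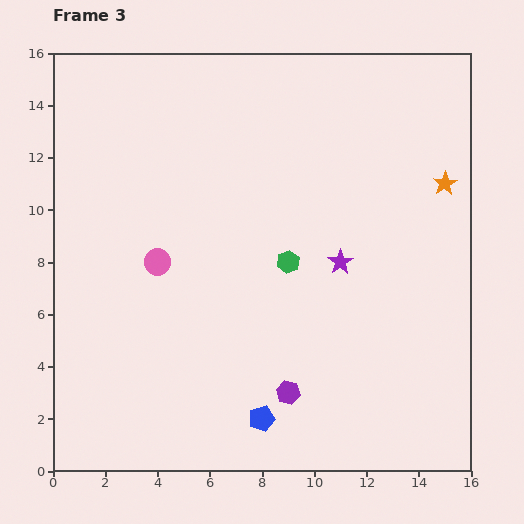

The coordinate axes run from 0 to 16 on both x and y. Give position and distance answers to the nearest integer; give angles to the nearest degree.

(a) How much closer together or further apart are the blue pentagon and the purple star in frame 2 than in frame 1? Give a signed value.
-3

Distance in frame 1: 8. Distance in frame 2: 5.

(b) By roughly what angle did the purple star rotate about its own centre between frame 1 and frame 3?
31° clockwise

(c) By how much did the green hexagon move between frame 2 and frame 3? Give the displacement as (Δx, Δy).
(-2, -1)

The green hexagon was at (11, 9) in frame 2 and (9, 8) in frame 3.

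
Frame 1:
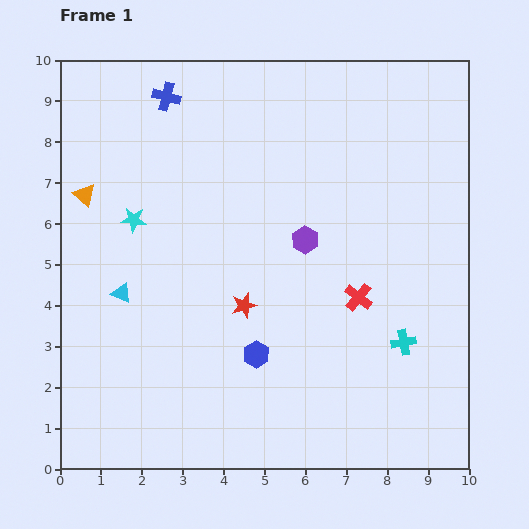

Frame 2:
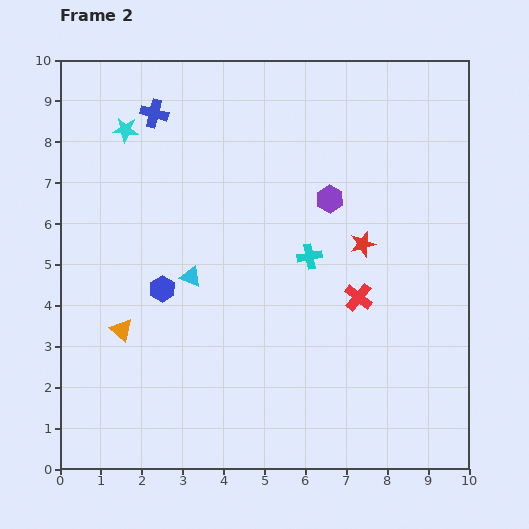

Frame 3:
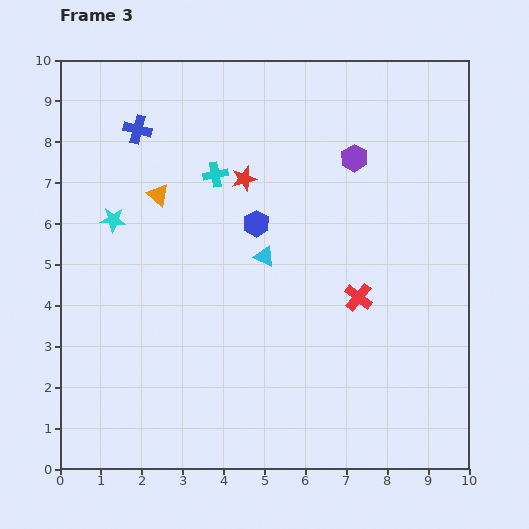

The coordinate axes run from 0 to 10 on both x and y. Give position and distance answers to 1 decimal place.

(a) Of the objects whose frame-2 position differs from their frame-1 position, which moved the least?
the blue cross

(moved 0.5)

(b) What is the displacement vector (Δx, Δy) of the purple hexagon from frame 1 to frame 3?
(1.2, 2.0)

The purple hexagon was at (6.0, 5.6) in frame 1 and (7.2, 7.6) in frame 3.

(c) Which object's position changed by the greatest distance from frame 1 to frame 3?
the cyan cross

(moved 6.2; next 3.6)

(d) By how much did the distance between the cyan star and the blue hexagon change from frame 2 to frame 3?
-0.5

Distance in frame 2: 4.0. Distance in frame 3: 3.5.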